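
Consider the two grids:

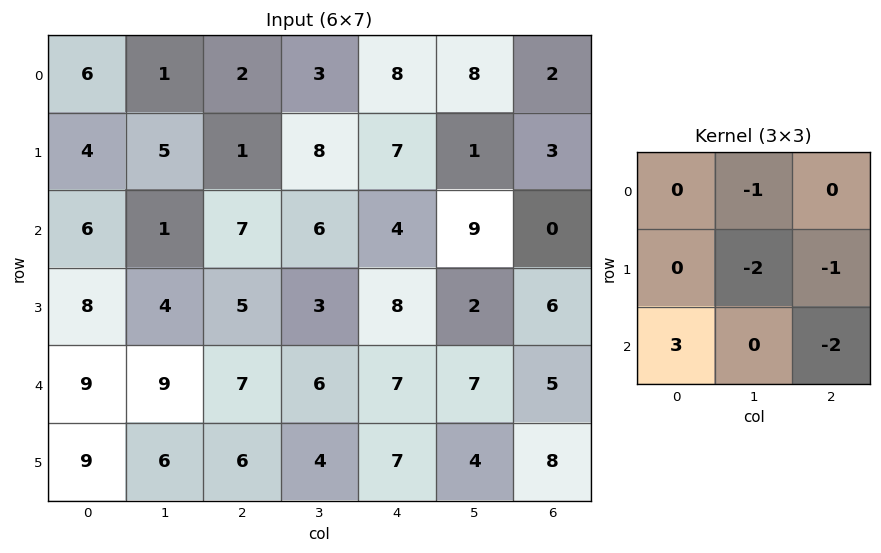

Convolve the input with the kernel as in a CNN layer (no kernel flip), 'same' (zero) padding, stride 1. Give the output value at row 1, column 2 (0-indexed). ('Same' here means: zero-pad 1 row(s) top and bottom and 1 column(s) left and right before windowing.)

-21

The receptive field on the zero-padded input at this output position is [1 2 3 / 5 1 8 / 1 7 6]. Elementwise product with the kernel and sum: 2·-1 + 1·-2 + 8·-1 + 1·3 + 6·-2.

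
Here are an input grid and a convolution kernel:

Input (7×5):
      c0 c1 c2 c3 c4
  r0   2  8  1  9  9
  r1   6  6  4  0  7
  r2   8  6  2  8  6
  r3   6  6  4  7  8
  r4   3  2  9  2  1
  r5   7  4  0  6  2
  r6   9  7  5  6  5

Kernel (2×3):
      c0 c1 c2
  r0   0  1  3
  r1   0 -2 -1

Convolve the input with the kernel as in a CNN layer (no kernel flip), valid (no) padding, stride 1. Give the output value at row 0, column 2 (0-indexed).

The receptive field on the input at this output position is [1 9 9 / 4 0 7]. Elementwise product with the kernel and sum: 9·1 + 9·3 + 0·-2 + 7·-1.

29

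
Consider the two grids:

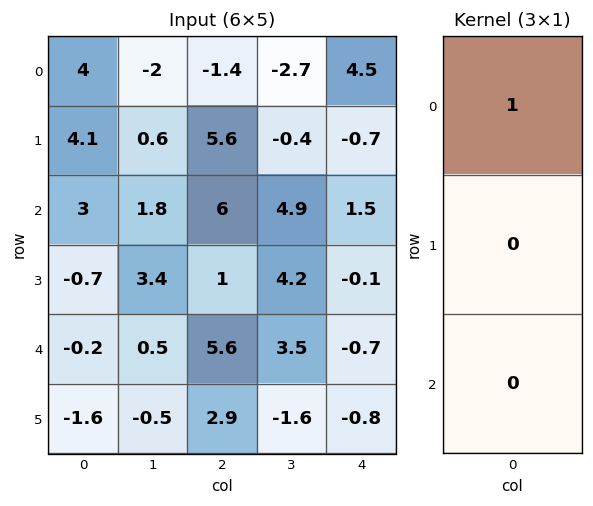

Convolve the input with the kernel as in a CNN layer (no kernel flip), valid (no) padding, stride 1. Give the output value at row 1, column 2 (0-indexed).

The receptive field on the input at this output position is [5.6 / 6 / 1]. Elementwise product with the kernel and sum: 5.6·1.

5.6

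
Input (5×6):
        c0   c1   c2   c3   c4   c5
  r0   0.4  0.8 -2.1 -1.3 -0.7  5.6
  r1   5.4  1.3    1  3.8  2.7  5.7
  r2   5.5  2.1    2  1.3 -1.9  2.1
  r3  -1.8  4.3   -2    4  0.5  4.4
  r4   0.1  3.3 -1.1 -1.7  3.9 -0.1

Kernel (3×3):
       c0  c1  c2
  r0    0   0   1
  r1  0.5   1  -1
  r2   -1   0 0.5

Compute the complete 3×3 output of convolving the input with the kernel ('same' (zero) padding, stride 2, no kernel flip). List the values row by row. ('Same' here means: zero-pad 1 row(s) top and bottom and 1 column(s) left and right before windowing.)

Output[0,0]: The receptive field on the zero-padded input at this output position is [0 0 0 / 0 0.4 0.8 / 0 5.4 1.3]. Elementwise product with the kernel and sum: 0·1 + 0·0.5 + 0.4·1 + 0.8·-1 + 0·-1 + 1.3·0.5.

0.25 0.2 -7.9
6.85 3.25 0.55
1.1 6.25 7.55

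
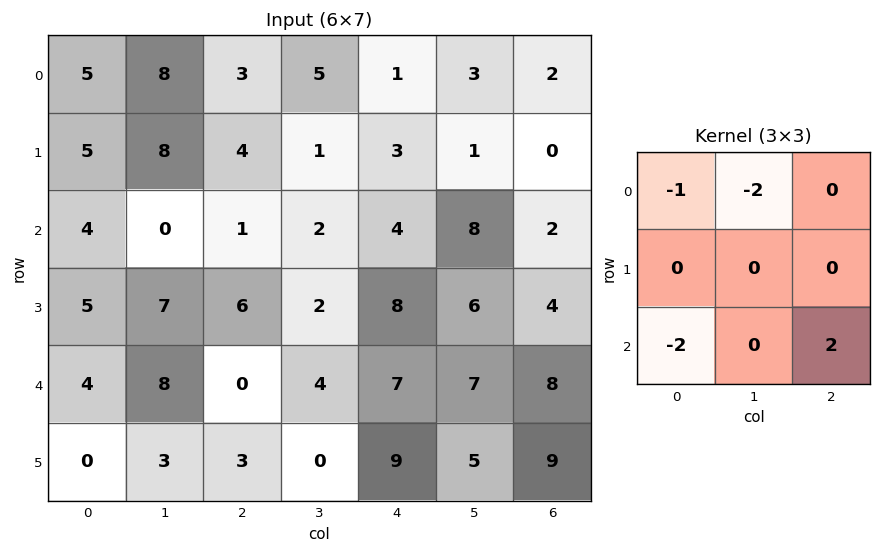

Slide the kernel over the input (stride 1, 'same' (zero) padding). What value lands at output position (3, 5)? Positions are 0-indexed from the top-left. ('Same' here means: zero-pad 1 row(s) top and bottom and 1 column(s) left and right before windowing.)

-18

The receptive field on the zero-padded input at this output position is [4 8 2 / 8 6 4 / 7 7 8]. Elementwise product with the kernel and sum: 4·-1 + 8·-2 + 7·-2 + 8·2.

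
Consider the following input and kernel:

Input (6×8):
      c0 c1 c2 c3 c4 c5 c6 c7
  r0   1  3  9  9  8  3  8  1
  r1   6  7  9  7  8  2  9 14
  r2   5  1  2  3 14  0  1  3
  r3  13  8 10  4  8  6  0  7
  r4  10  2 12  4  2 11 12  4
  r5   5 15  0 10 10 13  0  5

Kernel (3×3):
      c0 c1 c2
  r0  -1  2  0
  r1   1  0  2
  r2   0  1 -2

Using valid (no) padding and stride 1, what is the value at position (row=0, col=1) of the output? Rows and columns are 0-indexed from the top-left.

32

The receptive field on the input at this output position is [3 9 9 / 7 9 7 / 1 2 3]. Elementwise product with the kernel and sum: 3·-1 + 9·2 + 7·1 + 7·2 + 2·1 + 3·-2.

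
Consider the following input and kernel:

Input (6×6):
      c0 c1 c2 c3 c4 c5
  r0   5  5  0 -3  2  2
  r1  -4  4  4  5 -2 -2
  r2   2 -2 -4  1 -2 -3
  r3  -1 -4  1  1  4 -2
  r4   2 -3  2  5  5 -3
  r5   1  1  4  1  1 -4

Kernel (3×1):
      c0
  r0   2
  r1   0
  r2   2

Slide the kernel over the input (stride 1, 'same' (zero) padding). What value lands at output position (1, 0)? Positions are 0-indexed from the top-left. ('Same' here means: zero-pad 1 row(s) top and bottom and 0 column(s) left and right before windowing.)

The receptive field on the zero-padded input at this output position is [5 / -4 / 2]. Elementwise product with the kernel and sum: 5·2 + 2·2.

14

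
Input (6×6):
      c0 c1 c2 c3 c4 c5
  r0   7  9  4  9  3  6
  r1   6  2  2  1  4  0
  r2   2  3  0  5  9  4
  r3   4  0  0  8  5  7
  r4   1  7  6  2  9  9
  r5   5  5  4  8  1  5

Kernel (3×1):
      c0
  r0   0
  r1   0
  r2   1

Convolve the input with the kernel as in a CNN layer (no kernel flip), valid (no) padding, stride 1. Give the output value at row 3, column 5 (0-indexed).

The receptive field on the input at this output position is [7 / 9 / 5]. Elementwise product with the kernel and sum: 5·1.

5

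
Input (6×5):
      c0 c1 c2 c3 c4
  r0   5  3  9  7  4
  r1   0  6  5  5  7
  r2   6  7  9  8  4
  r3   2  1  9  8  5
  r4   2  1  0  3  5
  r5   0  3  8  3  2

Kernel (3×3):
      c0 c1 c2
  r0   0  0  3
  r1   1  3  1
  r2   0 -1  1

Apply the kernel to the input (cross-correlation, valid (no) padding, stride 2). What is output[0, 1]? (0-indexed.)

The receptive field on the input at this output position is [9 7 4 / 5 5 7 / 9 8 4]. Elementwise product with the kernel and sum: 4·3 + 5·1 + 5·3 + 7·1 + 8·-1 + 4·1.

35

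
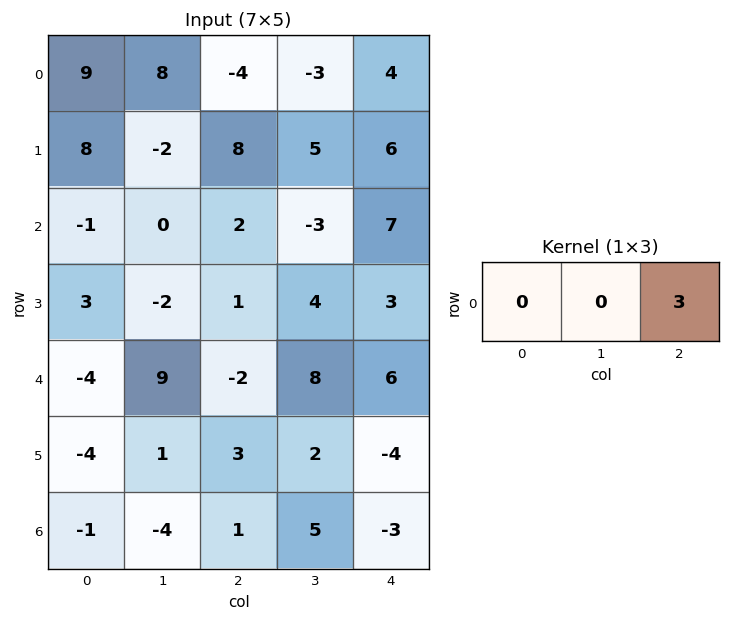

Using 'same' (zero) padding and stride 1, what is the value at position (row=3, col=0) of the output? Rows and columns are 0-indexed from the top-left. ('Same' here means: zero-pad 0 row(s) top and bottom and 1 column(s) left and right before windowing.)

-6

The receptive field on the zero-padded input at this output position is [0 3 -2]. Elementwise product with the kernel and sum: -2·3.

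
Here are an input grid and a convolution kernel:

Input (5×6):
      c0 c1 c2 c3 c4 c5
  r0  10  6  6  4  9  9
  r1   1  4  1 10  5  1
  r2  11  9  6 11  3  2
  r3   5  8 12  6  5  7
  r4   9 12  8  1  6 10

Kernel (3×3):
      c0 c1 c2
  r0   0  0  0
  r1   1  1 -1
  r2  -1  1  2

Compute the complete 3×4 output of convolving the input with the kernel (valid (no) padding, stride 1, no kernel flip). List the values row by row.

Output[0,0]: The receptive field on the input at this output position is [10 6 6 / 1 4 1 / 11 9 6]. Elementwise product with the kernel and sum: 1·1 + 4·1 + 1·-1 + 11·-1 + 9·1 + 6·2.

14 14 17 10
41 20 18 25
20 12 18 29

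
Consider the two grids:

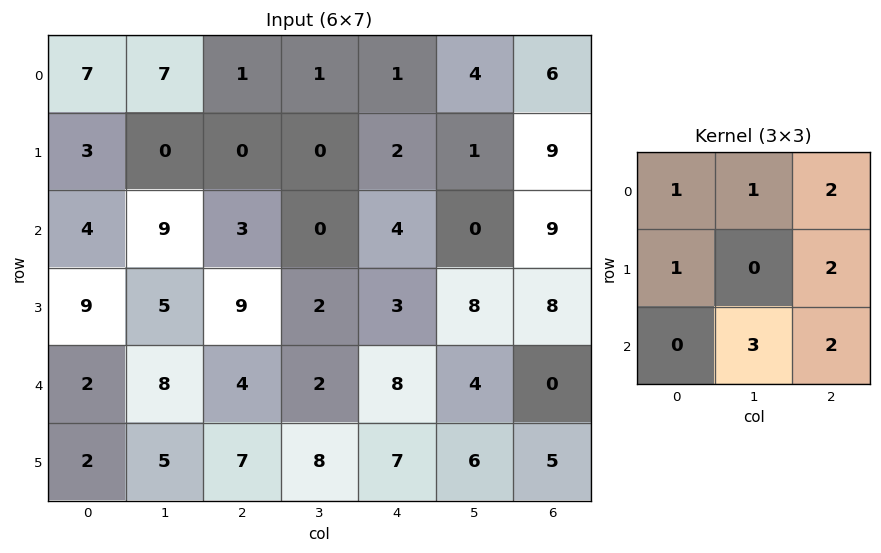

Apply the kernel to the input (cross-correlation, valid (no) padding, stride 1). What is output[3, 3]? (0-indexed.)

64

The receptive field on the input at this output position is [2 3 8 / 2 8 4 / 8 7 6]. Elementwise product with the kernel and sum: 2·1 + 3·1 + 8·2 + 2·1 + 4·2 + 7·3 + 6·2.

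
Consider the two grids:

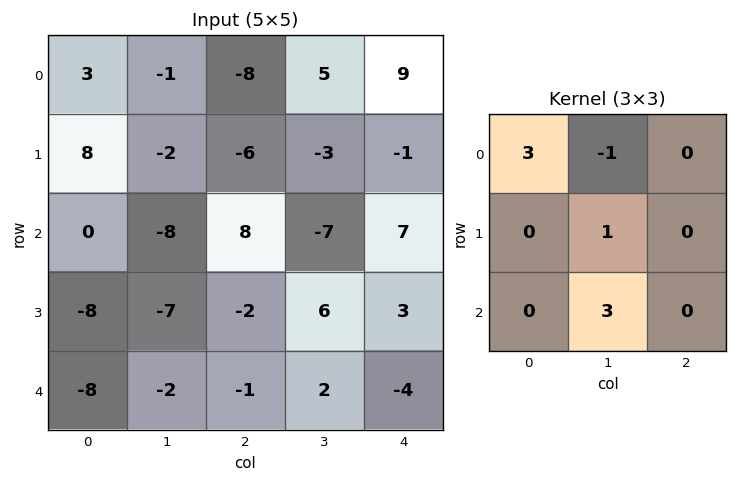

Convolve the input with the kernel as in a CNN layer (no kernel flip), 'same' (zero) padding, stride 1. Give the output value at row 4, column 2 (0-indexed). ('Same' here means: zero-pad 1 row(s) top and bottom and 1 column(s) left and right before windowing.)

The receptive field on the zero-padded input at this output position is [-7 -2 6 / -2 -1 2 / 0 0 0]. Elementwise product with the kernel and sum: -7·3 + -2·-1 + -1·1 + 0·3.

-20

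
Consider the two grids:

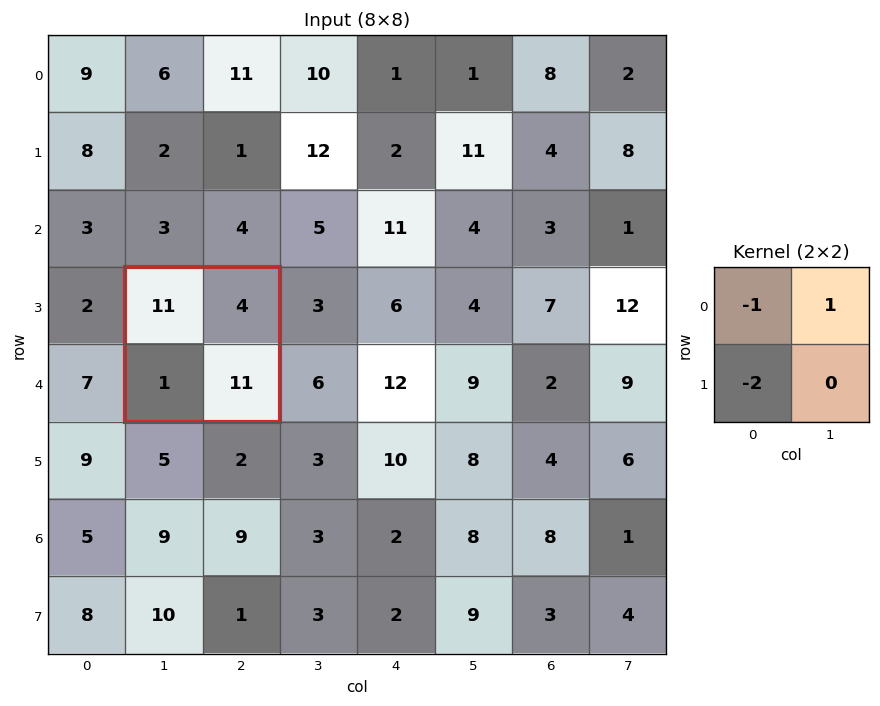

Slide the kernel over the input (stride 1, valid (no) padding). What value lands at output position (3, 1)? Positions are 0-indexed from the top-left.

-9

The receptive field on the input at this output position is [11 4 / 1 11]. Elementwise product with the kernel and sum: 11·-1 + 4·1 + 1·-2.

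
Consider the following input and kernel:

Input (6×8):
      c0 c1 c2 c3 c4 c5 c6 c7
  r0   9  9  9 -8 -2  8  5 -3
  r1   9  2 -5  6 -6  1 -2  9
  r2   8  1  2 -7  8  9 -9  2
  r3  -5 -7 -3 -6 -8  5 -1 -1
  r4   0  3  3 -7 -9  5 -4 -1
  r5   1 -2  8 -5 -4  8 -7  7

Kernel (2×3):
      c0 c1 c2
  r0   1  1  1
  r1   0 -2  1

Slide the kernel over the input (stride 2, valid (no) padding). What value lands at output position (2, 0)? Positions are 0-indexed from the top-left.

The receptive field on the input at this output position is [0 3 3 / 1 -2 8]. Elementwise product with the kernel and sum: 0·1 + 3·1 + 3·1 + -2·-2 + 8·1.

18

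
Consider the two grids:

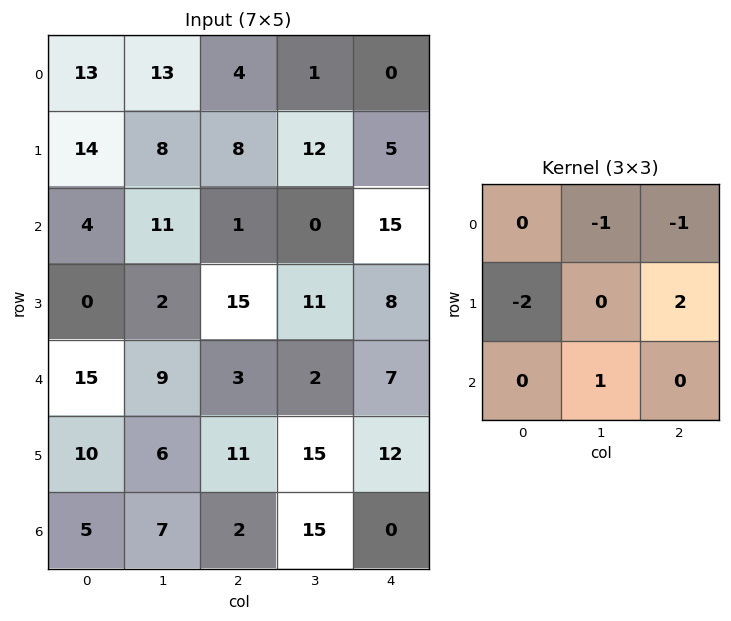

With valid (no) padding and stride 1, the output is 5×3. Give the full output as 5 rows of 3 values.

-18 4 -7
-20 -27 22
27 20 -27
-35 -29 4
-3 15 8

Output[0,0]: The receptive field on the input at this output position is [13 13 4 / 14 8 8 / 4 11 1]. Elementwise product with the kernel and sum: 13·-1 + 4·-1 + 14·-2 + 8·2 + 11·1.
Output[0,1]: The receptive field on the input at this output position is [13 4 1 / 8 8 12 / 11 1 0]. Elementwise product with the kernel and sum: 4·-1 + 1·-1 + 8·-2 + 12·2 + 1·1.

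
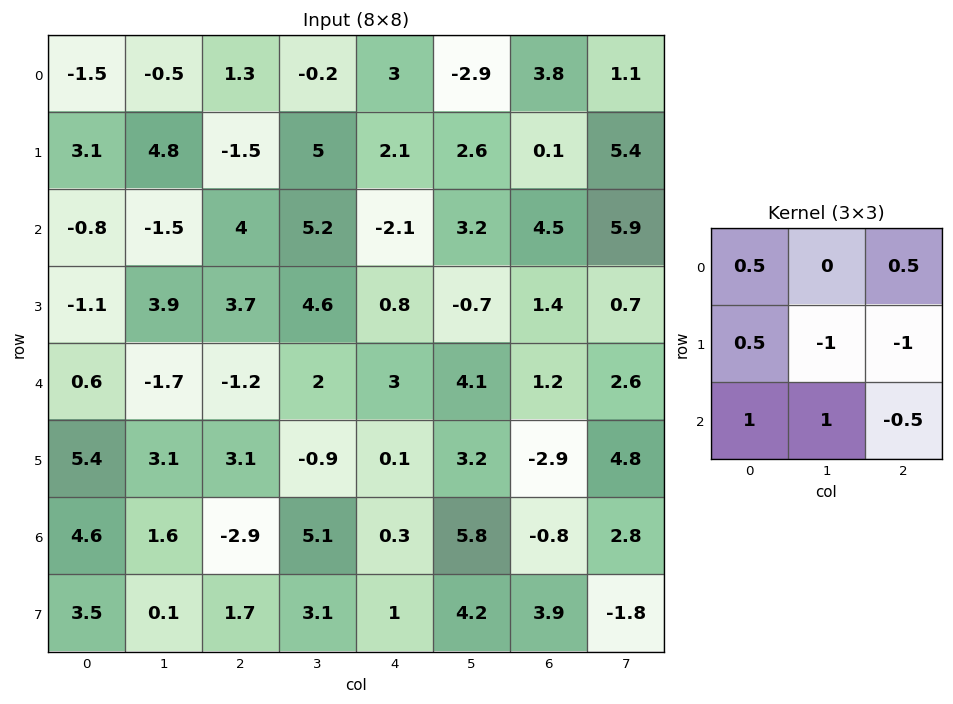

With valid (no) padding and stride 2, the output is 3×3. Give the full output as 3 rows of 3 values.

-6.15 4.55 0.6
-7.05 -3.3 7.4
3.85 5.3 8.35

Output[0,0]: The receptive field on the input at this output position is [-1.5 -0.5 1.3 / 3.1 4.8 -1.5 / -0.8 -1.5 4]. Elementwise product with the kernel and sum: -1.5·0.5 + 1.3·0.5 + 3.1·0.5 + 4.8·-1 + -1.5·-1 + -0.8·1 + -1.5·1 + 4·-0.5.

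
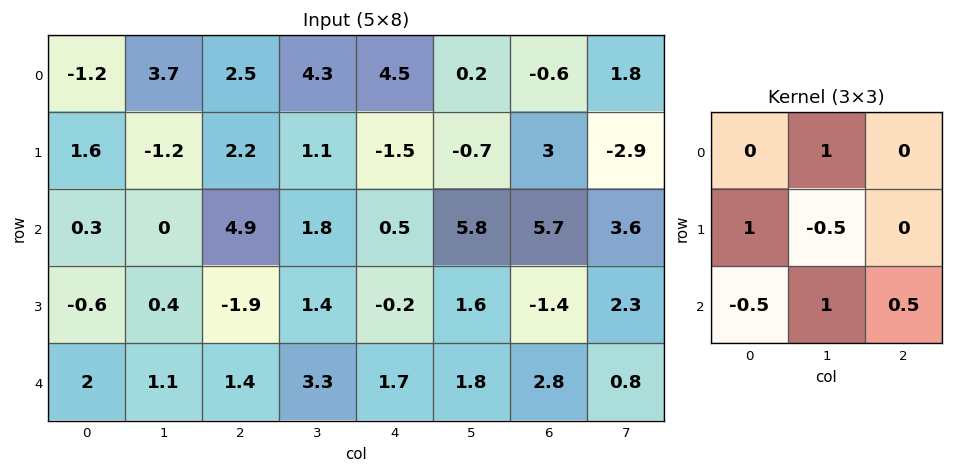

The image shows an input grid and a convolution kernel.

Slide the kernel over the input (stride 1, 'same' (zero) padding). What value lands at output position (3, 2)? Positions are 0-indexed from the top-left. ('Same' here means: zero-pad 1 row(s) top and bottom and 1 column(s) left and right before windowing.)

8.75

The receptive field on the zero-padded input at this output position is [0 4.9 1.8 / 0.4 -1.9 1.4 / 1.1 1.4 3.3]. Elementwise product with the kernel and sum: 4.9·1 + 0.4·1 + -1.9·-0.5 + 1.1·-0.5 + 1.4·1 + 3.3·0.5.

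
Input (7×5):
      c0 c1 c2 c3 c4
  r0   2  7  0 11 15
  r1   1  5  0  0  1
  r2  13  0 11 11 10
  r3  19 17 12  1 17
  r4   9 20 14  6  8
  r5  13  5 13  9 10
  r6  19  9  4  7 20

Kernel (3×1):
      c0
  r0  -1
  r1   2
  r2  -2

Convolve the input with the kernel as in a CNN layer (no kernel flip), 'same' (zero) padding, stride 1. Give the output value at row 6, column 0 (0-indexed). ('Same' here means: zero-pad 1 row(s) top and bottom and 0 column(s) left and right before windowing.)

The receptive field on the zero-padded input at this output position is [13 / 19 / 0]. Elementwise product with the kernel and sum: 13·-1 + 19·2 + 0·-2.

25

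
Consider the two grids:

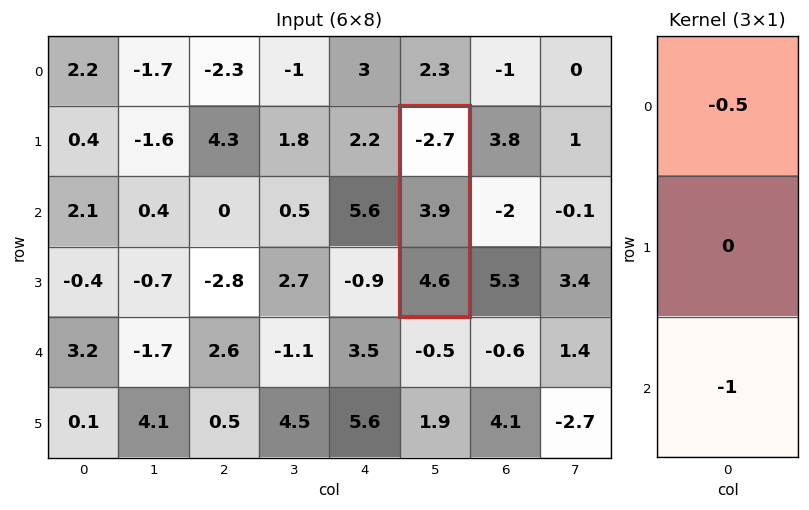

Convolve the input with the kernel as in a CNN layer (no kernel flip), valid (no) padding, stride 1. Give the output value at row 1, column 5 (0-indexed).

The receptive field on the input at this output position is [-2.7 / 3.9 / 4.6]. Elementwise product with the kernel and sum: -2.7·-0.5 + 4.6·-1.

-3.25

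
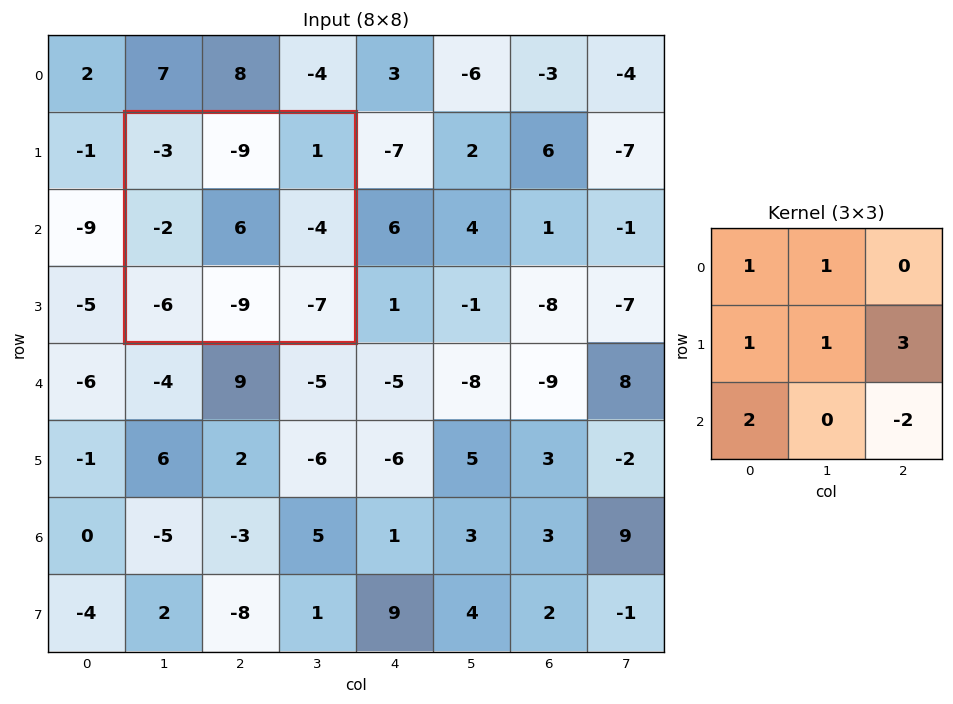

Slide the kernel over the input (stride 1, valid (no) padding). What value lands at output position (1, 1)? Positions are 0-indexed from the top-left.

The receptive field on the input at this output position is [-3 -9 1 / -2 6 -4 / -6 -9 -7]. Elementwise product with the kernel and sum: -3·1 + -9·1 + -2·1 + 6·1 + -4·3 + -6·2 + -7·-2.

-18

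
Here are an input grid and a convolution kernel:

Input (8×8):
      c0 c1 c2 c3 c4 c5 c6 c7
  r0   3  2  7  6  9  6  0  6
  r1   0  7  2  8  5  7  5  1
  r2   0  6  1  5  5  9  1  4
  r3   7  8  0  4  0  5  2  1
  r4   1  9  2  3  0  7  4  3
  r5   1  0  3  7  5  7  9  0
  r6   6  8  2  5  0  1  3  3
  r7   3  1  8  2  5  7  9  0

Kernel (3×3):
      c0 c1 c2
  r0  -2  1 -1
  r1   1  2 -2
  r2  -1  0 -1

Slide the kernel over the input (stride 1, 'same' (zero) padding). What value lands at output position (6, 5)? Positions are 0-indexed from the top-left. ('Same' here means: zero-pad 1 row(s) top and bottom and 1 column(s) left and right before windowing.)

The receptive field on the zero-padded input at this output position is [5 7 9 / 0 1 3 / 5 7 9]. Elementwise product with the kernel and sum: 5·-2 + 7·1 + 9·-1 + 0·1 + 1·2 + 3·-2 + 5·-1 + 9·-1.

-30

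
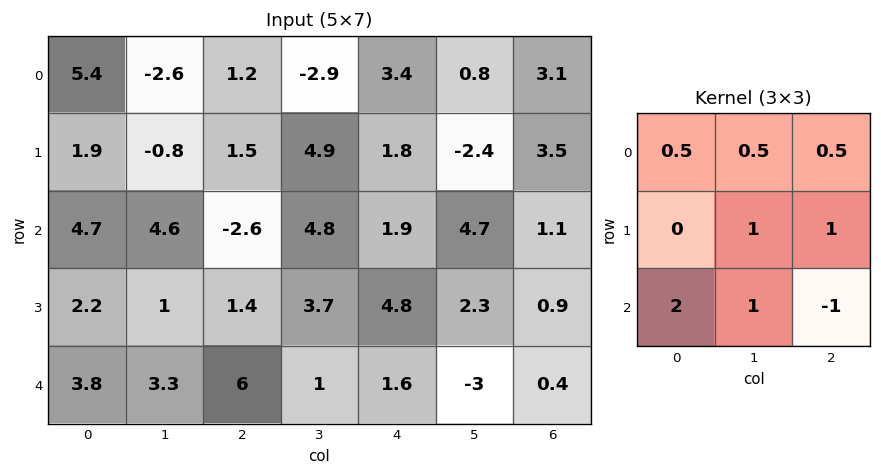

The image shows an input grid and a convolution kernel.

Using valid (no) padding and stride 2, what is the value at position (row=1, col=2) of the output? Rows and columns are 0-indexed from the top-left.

6.85

The receptive field on the input at this output position is [1.9 4.7 1.1 / 4.8 2.3 0.9 / 1.6 -3 0.4]. Elementwise product with the kernel and sum: 1.9·0.5 + 4.7·0.5 + 1.1·0.5 + 2.3·1 + 0.9·1 + 1.6·2 + -3·1 + 0.4·-1.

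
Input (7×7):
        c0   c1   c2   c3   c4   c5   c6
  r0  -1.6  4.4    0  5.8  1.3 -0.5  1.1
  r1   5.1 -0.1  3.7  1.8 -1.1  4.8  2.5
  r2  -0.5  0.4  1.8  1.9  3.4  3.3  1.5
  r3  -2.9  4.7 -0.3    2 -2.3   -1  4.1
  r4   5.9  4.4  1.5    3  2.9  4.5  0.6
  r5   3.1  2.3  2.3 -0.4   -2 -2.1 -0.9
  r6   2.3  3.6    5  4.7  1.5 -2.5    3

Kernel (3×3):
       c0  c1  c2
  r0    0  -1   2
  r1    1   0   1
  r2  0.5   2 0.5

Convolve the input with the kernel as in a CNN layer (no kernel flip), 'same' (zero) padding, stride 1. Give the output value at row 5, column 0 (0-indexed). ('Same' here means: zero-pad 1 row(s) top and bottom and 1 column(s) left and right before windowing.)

11.6

The receptive field on the zero-padded input at this output position is [0 5.9 4.4 / 0 3.1 2.3 / 0 2.3 3.6]. Elementwise product with the kernel and sum: 5.9·-1 + 4.4·2 + 0·1 + 2.3·1 + 0·0.5 + 2.3·2 + 3.6·0.5.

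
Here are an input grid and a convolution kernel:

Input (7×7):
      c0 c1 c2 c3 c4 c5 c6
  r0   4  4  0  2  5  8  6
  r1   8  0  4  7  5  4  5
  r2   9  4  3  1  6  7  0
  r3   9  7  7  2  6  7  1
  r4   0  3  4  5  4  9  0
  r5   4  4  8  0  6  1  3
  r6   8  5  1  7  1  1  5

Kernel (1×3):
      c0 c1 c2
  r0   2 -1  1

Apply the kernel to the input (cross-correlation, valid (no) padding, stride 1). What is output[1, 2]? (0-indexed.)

The receptive field on the input at this output position is [4 7 5]. Elementwise product with the kernel and sum: 4·2 + 7·-1 + 5·1.

6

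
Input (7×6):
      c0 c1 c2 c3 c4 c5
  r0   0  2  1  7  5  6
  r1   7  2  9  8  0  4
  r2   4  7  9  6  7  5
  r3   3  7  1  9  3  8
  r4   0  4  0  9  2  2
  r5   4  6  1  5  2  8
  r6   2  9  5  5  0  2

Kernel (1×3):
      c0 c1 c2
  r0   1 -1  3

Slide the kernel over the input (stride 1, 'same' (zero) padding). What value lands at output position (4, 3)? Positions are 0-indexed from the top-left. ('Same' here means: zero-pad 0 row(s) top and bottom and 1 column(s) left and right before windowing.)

-3

The receptive field on the zero-padded input at this output position is [0 9 2]. Elementwise product with the kernel and sum: 0·1 + 9·-1 + 2·3.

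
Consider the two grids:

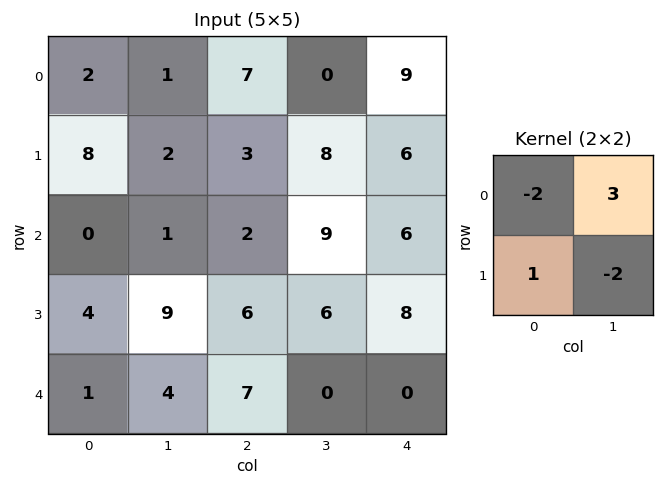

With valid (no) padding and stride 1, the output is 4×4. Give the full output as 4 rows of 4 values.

Output[0,0]: The receptive field on the input at this output position is [2 1 / 8 2]. Elementwise product with the kernel and sum: 2·-2 + 1·3 + 8·1 + 2·-2.

3 15 -27 23
-12 2 2 -1
-11 1 17 -10
12 -10 13 12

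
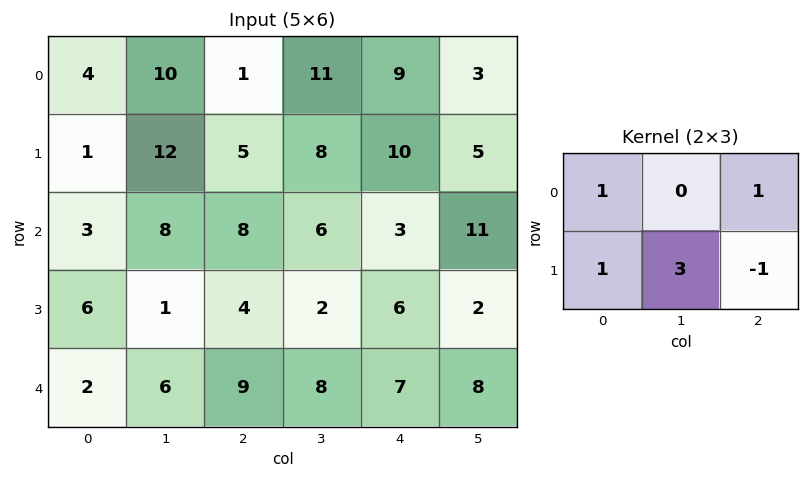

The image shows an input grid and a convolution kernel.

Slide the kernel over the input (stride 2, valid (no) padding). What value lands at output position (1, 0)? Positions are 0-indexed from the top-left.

The receptive field on the input at this output position is [3 8 8 / 6 1 4]. Elementwise product with the kernel and sum: 3·1 + 8·1 + 6·1 + 1·3 + 4·-1.

16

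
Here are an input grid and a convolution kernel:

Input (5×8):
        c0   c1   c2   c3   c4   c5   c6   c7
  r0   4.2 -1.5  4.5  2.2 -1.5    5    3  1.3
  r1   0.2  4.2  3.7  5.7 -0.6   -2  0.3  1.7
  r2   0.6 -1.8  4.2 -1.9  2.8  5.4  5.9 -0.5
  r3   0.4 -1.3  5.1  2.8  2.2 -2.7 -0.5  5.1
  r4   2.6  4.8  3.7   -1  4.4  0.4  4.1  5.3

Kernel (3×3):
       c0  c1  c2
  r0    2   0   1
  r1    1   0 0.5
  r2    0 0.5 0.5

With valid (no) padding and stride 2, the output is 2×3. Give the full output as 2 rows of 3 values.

16.15 11.35 5.2
12.6 19.1 15.7

Output[0,0]: The receptive field on the input at this output position is [4.2 -1.5 4.5 / 0.2 4.2 3.7 / 0.6 -1.8 4.2]. Elementwise product with the kernel and sum: 4.2·2 + 4.5·1 + 0.2·1 + 3.7·0.5 + -1.8·0.5 + 4.2·0.5.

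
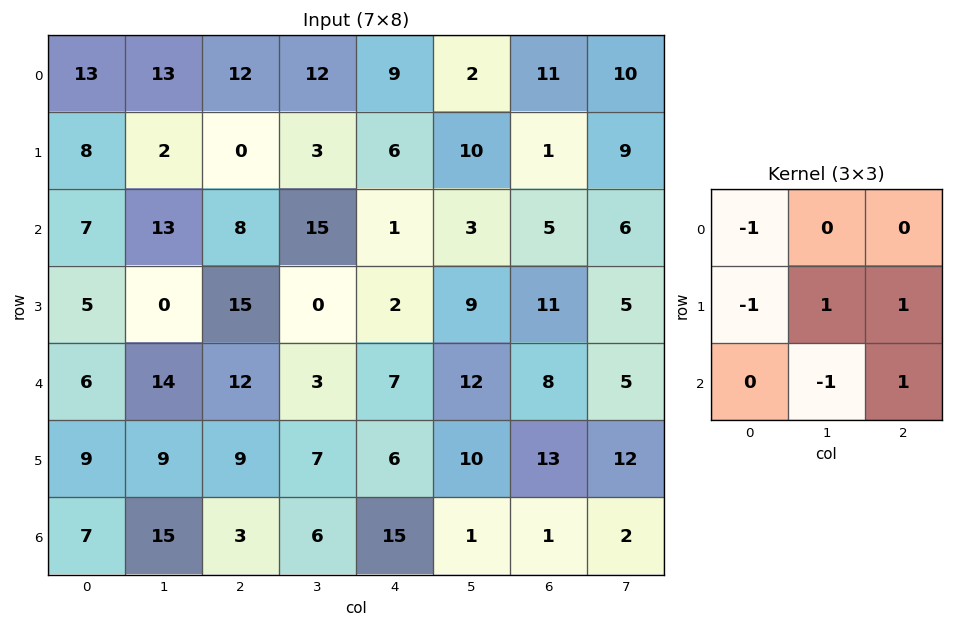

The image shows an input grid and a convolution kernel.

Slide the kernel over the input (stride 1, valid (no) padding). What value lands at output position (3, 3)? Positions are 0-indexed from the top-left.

20

The receptive field on the input at this output position is [0 2 9 / 3 7 12 / 7 6 10]. Elementwise product with the kernel and sum: 0·-1 + 3·-1 + 7·1 + 12·1 + 6·-1 + 10·1.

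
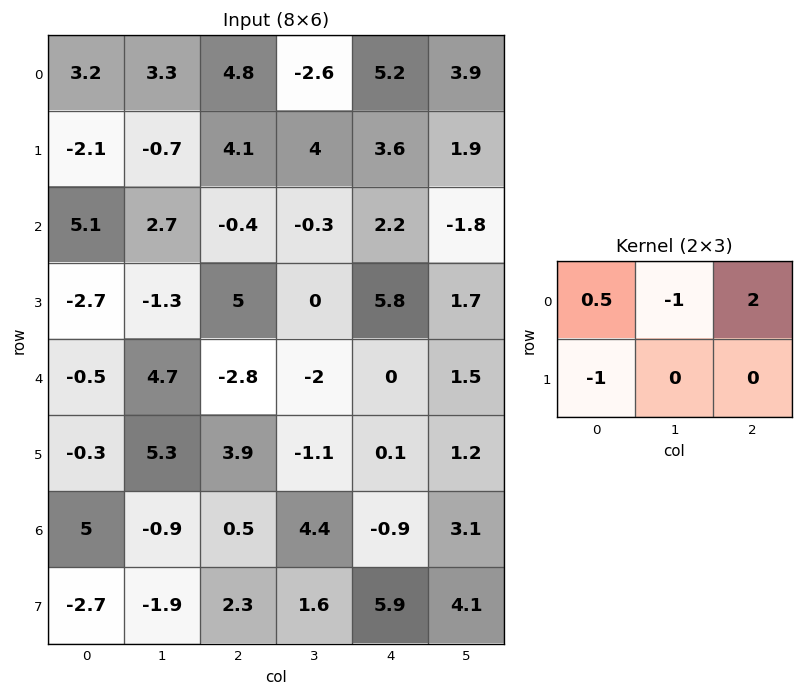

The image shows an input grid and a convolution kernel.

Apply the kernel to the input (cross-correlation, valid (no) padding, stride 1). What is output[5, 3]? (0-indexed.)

-2.65

The receptive field on the input at this output position is [-1.1 0.1 1.2 / 4.4 -0.9 3.1]. Elementwise product with the kernel and sum: -1.1·0.5 + 0.1·-1 + 1.2·2 + 4.4·-1.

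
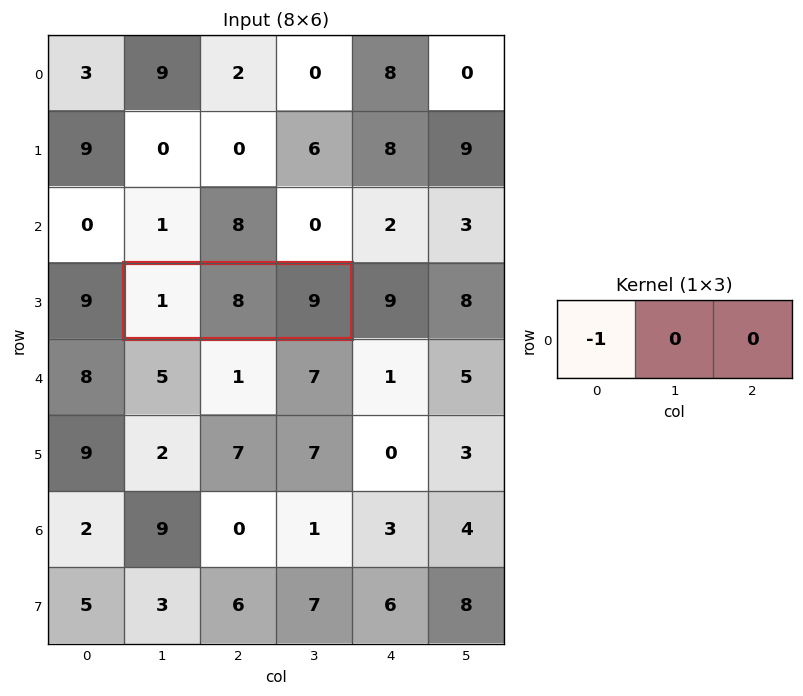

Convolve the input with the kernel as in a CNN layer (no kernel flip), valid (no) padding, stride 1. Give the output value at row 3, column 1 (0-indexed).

-1

The receptive field on the input at this output position is [1 8 9]. Elementwise product with the kernel and sum: 1·-1.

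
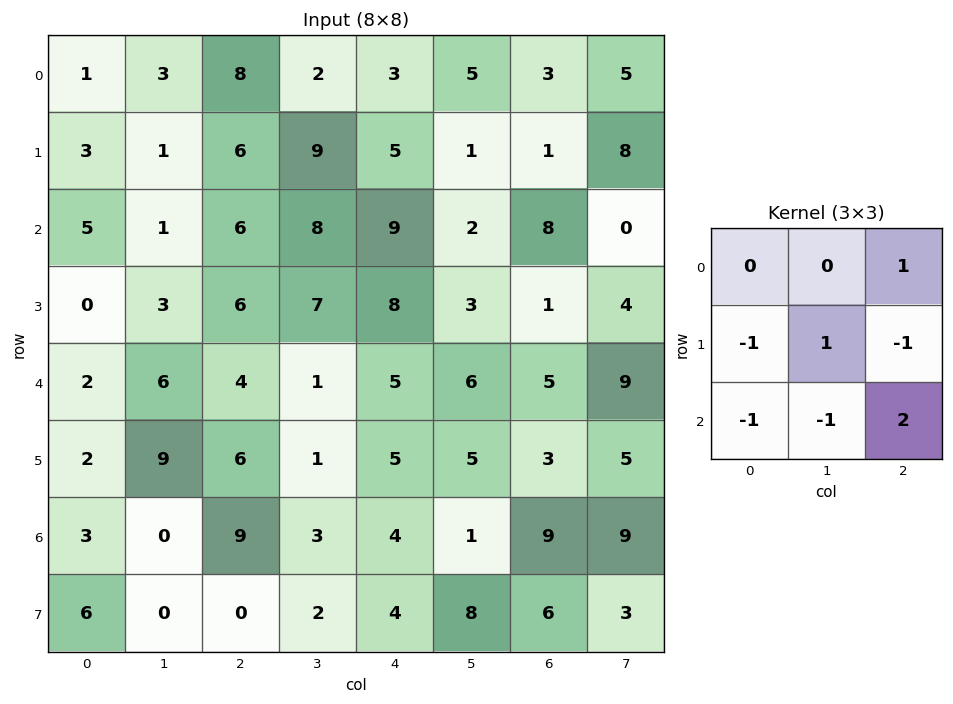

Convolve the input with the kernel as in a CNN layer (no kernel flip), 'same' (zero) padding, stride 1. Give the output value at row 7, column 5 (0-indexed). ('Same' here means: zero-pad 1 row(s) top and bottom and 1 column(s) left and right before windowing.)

7

The receptive field on the zero-padded input at this output position is [4 1 9 / 4 8 6 / 0 0 0]. Elementwise product with the kernel and sum: 9·1 + 4·-1 + 8·1 + 6·-1 + 0·-1 + 0·-1 + 0·2.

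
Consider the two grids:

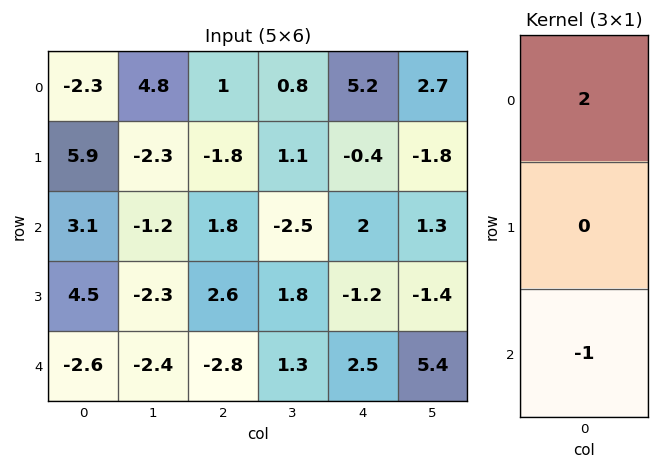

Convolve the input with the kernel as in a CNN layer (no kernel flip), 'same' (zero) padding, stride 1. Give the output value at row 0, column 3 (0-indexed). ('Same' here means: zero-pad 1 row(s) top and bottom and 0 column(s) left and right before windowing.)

-1.1

The receptive field on the zero-padded input at this output position is [0 / 0.8 / 1.1]. Elementwise product with the kernel and sum: 0·2 + 1.1·-1.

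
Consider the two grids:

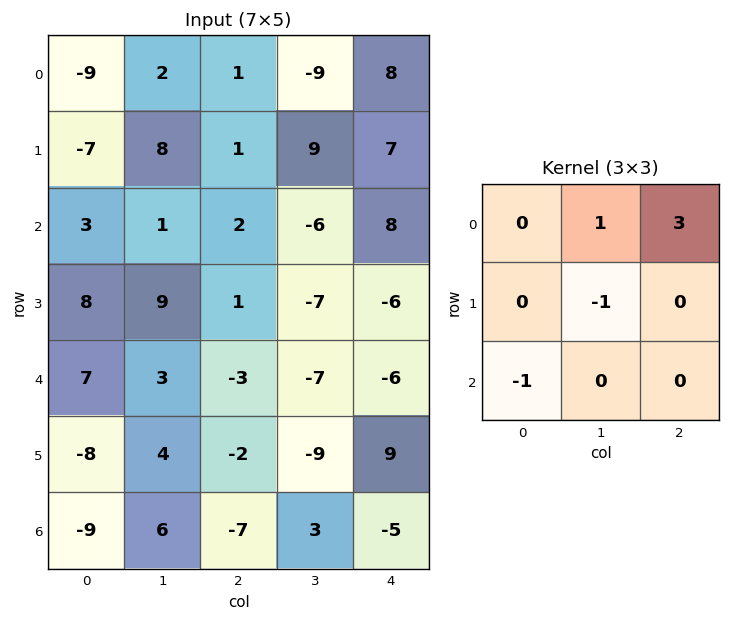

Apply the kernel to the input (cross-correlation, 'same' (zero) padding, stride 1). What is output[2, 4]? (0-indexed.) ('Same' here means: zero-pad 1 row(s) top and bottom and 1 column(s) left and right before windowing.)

The receptive field on the zero-padded input at this output position is [9 7 0 / -6 8 0 / -7 -6 0]. Elementwise product with the kernel and sum: 7·1 + 0·3 + 8·-1 + -7·-1.

6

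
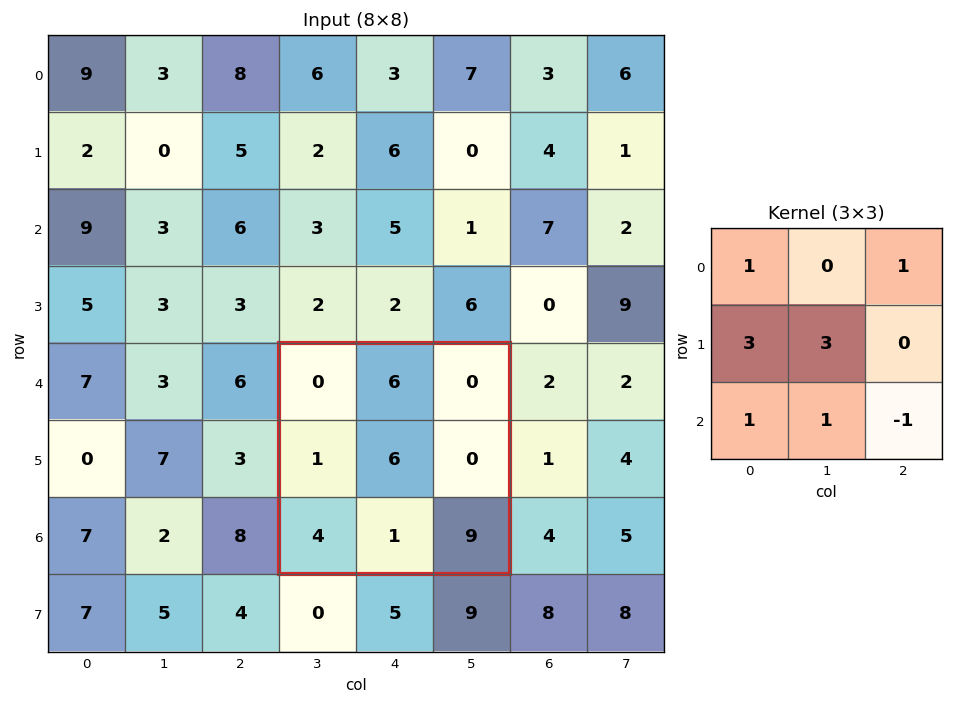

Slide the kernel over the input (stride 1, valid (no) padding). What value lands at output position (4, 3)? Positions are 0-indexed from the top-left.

17

The receptive field on the input at this output position is [0 6 0 / 1 6 0 / 4 1 9]. Elementwise product with the kernel and sum: 0·1 + 0·1 + 1·3 + 6·3 + 4·1 + 1·1 + 9·-1.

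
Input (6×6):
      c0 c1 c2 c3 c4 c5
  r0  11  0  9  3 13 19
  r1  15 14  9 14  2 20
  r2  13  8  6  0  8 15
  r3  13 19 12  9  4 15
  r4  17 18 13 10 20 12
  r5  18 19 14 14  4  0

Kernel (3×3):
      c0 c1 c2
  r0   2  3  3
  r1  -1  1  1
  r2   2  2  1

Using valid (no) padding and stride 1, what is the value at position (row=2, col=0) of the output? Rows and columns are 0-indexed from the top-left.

The receptive field on the input at this output position is [13 8 6 / 13 19 12 / 17 18 13]. Elementwise product with the kernel and sum: 13·2 + 8·3 + 6·3 + 13·-1 + 19·1 + 12·1 + 17·2 + 18·2 + 13·1.

169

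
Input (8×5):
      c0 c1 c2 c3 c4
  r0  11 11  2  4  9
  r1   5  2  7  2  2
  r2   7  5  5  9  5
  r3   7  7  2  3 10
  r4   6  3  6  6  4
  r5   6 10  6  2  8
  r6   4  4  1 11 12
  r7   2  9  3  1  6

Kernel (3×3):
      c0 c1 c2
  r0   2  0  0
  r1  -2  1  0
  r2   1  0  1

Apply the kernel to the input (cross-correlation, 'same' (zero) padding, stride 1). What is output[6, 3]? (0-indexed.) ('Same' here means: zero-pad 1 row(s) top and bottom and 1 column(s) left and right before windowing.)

The receptive field on the zero-padded input at this output position is [6 2 8 / 1 11 12 / 3 1 6]. Elementwise product with the kernel and sum: 6·2 + 1·-2 + 11·1 + 3·1 + 6·1.

30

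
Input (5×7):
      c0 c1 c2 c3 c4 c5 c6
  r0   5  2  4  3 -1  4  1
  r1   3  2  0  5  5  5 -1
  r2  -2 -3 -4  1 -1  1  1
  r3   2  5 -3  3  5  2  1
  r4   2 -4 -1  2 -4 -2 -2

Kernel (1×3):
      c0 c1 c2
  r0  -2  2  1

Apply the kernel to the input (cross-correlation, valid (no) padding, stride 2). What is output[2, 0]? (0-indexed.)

-13

The receptive field on the input at this output position is [2 -4 -1]. Elementwise product with the kernel and sum: 2·-2 + -4·2 + -1·1.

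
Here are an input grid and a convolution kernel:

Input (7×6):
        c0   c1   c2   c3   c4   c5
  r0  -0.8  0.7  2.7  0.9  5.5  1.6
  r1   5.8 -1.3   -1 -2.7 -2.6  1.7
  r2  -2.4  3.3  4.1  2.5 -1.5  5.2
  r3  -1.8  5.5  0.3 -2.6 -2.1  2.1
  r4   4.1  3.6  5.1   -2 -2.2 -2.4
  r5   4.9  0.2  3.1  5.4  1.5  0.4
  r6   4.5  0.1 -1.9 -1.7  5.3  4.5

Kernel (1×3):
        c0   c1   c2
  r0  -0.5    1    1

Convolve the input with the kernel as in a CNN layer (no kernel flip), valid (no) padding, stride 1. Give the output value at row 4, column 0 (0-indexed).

The receptive field on the input at this output position is [4.1 3.6 5.1]. Elementwise product with the kernel and sum: 4.1·-0.5 + 3.6·1 + 5.1·1.

6.65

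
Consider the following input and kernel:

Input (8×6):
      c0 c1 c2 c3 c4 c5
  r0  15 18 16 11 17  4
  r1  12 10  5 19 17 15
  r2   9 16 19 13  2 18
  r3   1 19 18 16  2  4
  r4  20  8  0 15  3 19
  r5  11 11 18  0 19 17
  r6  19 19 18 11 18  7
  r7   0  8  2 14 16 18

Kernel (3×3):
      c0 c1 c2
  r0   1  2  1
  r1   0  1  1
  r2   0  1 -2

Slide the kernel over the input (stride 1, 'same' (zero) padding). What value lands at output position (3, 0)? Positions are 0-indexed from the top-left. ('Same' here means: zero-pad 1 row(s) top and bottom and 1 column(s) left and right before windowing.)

The receptive field on the zero-padded input at this output position is [0 9 16 / 0 1 19 / 0 20 8]. Elementwise product with the kernel and sum: 0·1 + 9·2 + 16·1 + 1·1 + 19·1 + 20·1 + 8·-2.

58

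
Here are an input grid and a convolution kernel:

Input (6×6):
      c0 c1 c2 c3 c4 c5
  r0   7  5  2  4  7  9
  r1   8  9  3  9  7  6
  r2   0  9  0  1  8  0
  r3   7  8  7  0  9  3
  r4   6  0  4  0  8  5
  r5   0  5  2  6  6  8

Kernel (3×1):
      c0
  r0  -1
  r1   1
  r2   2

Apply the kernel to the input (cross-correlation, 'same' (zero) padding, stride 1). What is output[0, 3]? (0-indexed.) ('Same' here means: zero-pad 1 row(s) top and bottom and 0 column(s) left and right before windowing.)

22

The receptive field on the zero-padded input at this output position is [0 / 4 / 9]. Elementwise product with the kernel and sum: 0·-1 + 4·1 + 9·2.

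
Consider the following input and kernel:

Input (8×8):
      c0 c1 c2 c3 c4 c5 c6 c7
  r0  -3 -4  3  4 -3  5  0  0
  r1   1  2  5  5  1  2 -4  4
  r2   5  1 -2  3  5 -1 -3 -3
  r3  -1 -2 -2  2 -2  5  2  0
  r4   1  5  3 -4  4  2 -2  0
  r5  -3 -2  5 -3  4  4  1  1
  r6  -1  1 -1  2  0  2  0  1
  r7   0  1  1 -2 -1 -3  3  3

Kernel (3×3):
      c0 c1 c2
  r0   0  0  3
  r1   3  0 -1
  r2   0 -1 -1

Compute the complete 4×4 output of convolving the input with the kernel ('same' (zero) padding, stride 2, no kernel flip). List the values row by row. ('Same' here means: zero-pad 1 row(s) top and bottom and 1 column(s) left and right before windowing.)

Output[0,0]: The receptive field on the zero-padded input at this output position is [0 0 0 / 0 -3 -4 / 0 1 2]. Elementwise product with the kernel and sum: 0·3 + 0·3 + -4·-1 + 1·-1 + 2·-1.
Output[0,1]: The receptive field on the zero-padded input at this output position is [0 0 0 / -4 3 4 / 2 5 5]. Elementwise product with the kernel and sum: 0·3 + -4·3 + 4·-1 + 5·-1 + 5·-1.

1 -26 4 15
8 15 13 10
-6 23 -7 4
-8 -7 20 2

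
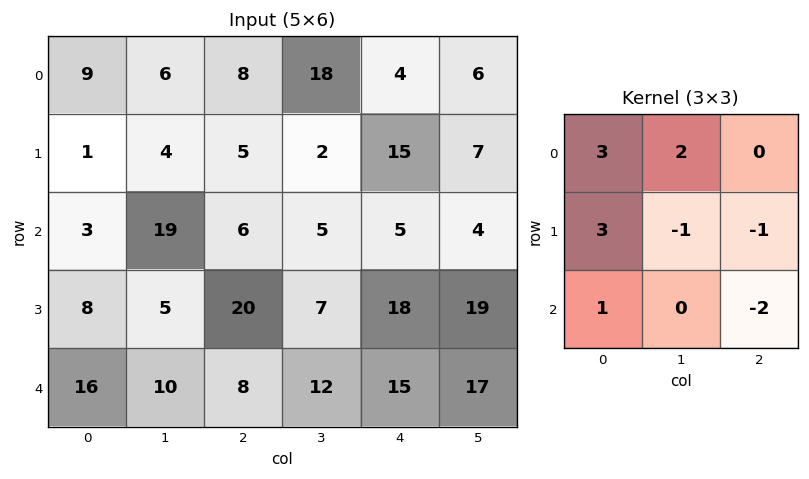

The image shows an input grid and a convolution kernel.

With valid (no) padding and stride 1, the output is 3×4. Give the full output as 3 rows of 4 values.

24 48 54 43
-37 59 11 11
46 43 41 -13

Output[0,0]: The receptive field on the input at this output position is [9 6 8 / 1 4 5 / 3 19 6]. Elementwise product with the kernel and sum: 9·3 + 6·2 + 1·3 + 4·-1 + 5·-1 + 3·1 + 6·-2.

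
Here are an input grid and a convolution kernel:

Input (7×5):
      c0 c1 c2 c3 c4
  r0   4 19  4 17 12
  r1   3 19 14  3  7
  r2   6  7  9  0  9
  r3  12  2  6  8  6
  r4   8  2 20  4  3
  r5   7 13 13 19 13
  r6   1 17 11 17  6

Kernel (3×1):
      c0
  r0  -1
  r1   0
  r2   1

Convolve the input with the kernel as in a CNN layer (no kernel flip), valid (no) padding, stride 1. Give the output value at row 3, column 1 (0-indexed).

11

The receptive field on the input at this output position is [2 / 2 / 13]. Elementwise product with the kernel and sum: 2·-1 + 13·1.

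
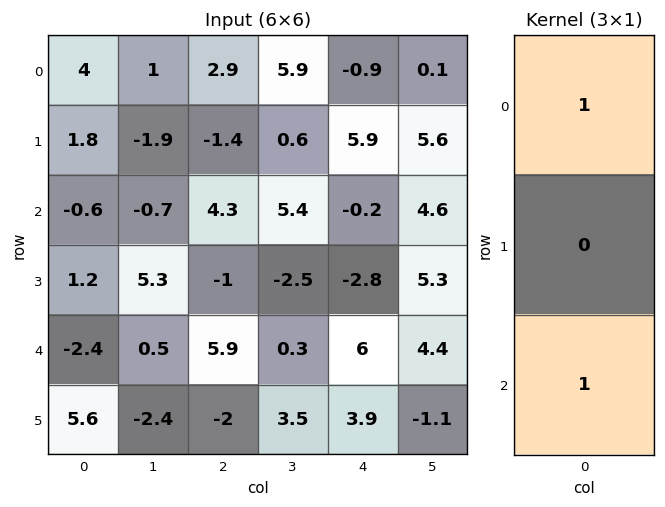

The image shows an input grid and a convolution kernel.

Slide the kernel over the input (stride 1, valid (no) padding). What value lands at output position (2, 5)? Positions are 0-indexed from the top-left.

The receptive field on the input at this output position is [4.6 / 5.3 / 4.4]. Elementwise product with the kernel and sum: 4.6·1 + 4.4·1.

9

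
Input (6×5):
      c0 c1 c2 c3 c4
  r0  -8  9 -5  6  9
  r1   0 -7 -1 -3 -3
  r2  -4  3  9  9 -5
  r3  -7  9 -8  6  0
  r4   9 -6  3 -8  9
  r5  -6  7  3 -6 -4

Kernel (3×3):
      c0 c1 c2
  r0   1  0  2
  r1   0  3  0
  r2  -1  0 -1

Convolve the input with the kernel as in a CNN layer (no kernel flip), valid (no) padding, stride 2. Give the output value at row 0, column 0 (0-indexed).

The receptive field on the input at this output position is [-8 9 -5 / 0 -7 -1 / -4 3 9]. Elementwise product with the kernel and sum: -8·1 + -5·2 + -7·3 + -4·-1 + 9·-1.

-44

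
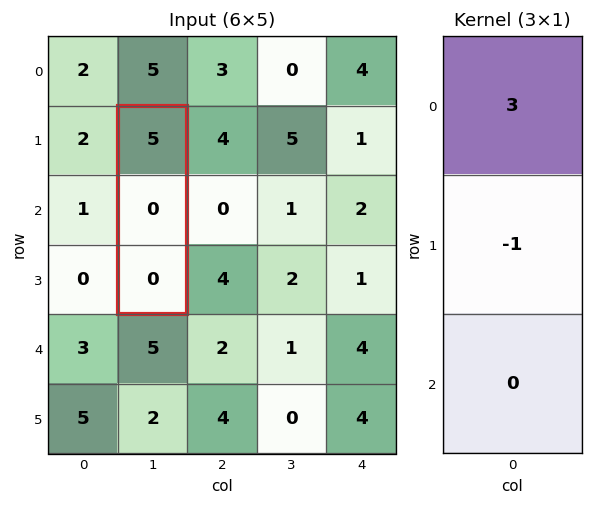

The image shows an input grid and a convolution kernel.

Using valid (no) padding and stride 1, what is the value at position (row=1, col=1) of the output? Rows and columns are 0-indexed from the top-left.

The receptive field on the input at this output position is [5 / 0 / 0]. Elementwise product with the kernel and sum: 5·3 + 0·-1.

15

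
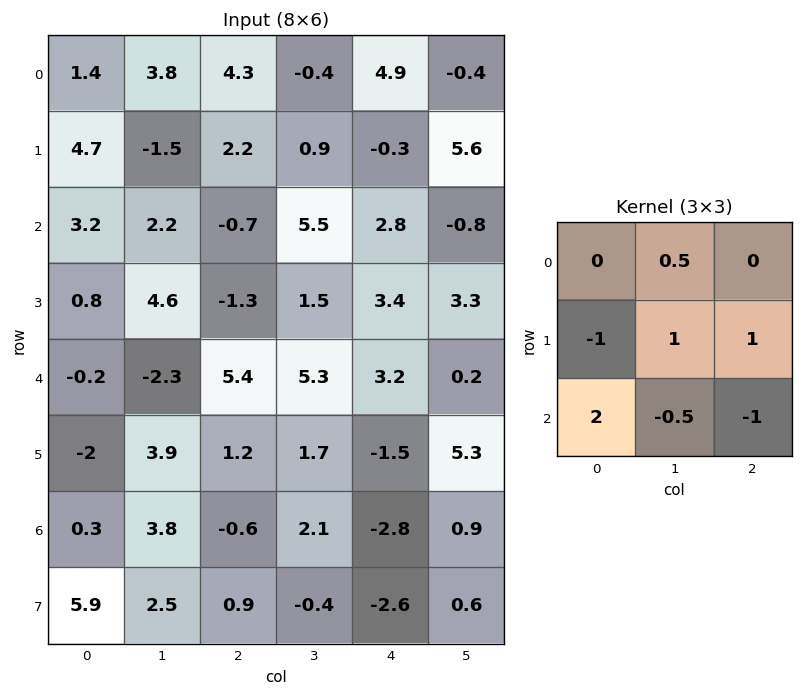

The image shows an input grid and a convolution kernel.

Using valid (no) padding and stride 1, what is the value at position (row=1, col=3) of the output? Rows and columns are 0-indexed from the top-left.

-5.65

The receptive field on the input at this output position is [0.9 -0.3 5.6 / 5.5 2.8 -0.8 / 1.5 3.4 3.3]. Elementwise product with the kernel and sum: -0.3·0.5 + 5.5·-1 + 2.8·1 + -0.8·1 + 1.5·2 + 3.4·-0.5 + 3.3·-1.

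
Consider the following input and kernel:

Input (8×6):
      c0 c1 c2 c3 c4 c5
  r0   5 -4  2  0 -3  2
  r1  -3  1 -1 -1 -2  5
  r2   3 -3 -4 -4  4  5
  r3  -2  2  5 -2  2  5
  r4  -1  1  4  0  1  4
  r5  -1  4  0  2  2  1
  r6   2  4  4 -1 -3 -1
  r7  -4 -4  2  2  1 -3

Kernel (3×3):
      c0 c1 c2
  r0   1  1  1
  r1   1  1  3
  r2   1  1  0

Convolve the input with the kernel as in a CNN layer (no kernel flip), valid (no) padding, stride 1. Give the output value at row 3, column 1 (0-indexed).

14

The receptive field on the input at this output position is [2 5 -2 / 1 4 0 / 4 0 2]. Elementwise product with the kernel and sum: 2·1 + 5·1 + -2·1 + 1·1 + 4·1 + 0·3 + 4·1 + 0·1.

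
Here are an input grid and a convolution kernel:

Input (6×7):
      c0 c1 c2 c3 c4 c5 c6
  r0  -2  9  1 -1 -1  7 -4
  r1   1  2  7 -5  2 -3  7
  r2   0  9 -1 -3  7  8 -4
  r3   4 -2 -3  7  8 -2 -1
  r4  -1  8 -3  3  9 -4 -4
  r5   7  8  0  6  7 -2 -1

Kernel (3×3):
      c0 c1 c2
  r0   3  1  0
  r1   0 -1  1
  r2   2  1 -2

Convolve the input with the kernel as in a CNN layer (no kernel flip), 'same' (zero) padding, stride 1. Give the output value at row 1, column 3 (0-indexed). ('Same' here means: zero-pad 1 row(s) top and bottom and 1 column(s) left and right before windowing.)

-10

The receptive field on the zero-padded input at this output position is [1 -1 -1 / 7 -5 2 / -1 -3 7]. Elementwise product with the kernel and sum: 1·3 + -1·1 + -5·-1 + 2·1 + -1·2 + -3·1 + 7·-2.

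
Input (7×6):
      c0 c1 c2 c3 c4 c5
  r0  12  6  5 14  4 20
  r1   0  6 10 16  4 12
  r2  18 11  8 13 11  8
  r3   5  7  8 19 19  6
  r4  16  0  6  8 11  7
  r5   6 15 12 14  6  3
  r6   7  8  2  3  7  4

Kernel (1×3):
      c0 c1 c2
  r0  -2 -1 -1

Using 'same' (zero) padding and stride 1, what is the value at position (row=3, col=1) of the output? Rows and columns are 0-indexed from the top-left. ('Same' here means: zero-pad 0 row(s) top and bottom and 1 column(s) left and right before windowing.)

-25

The receptive field on the zero-padded input at this output position is [5 7 8]. Elementwise product with the kernel and sum: 5·-2 + 7·-1 + 8·-1.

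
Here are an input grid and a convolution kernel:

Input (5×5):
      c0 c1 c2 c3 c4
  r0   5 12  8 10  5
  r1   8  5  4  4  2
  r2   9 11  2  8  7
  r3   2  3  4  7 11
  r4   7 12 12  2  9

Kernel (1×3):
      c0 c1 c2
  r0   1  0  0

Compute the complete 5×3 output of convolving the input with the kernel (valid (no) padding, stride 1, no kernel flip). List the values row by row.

Output[0,0]: The receptive field on the input at this output position is [5 12 8]. Elementwise product with the kernel and sum: 5·1.
Output[0,1]: The receptive field on the input at this output position is [12 8 10]. Elementwise product with the kernel and sum: 12·1.

5 12 8
8 5 4
9 11 2
2 3 4
7 12 12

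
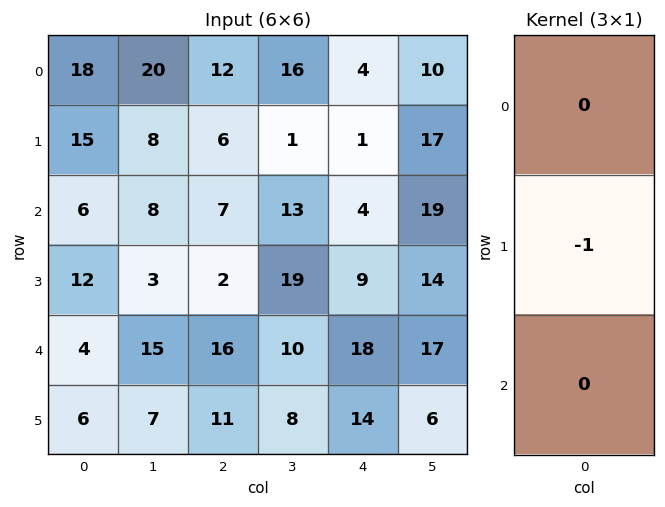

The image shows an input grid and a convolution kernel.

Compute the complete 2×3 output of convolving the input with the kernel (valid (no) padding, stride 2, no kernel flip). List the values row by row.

Output[0,0]: The receptive field on the input at this output position is [18 / 15 / 6]. Elementwise product with the kernel and sum: 15·-1.
Output[0,1]: The receptive field on the input at this output position is [12 / 6 / 7]. Elementwise product with the kernel and sum: 6·-1.

-15 -6 -1
-12 -2 -9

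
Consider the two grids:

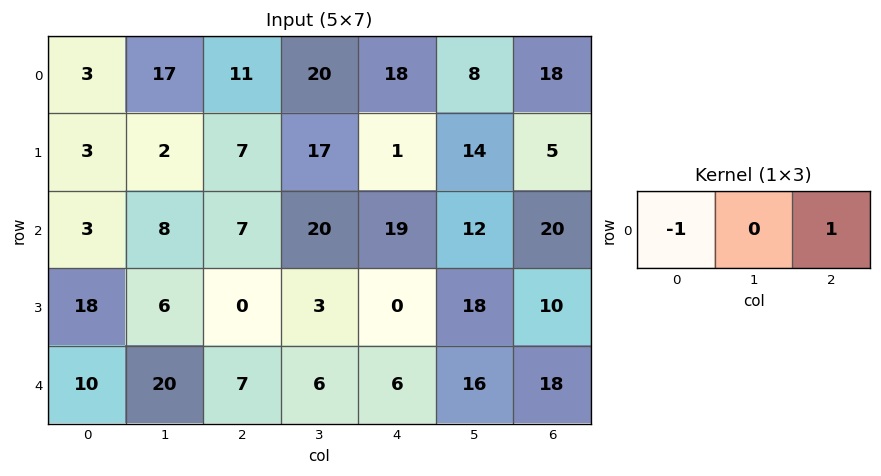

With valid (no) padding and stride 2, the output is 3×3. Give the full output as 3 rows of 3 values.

8 7 0
4 12 1
-3 -1 12

Output[0,0]: The receptive field on the input at this output position is [3 17 11]. Elementwise product with the kernel and sum: 3·-1 + 11·1.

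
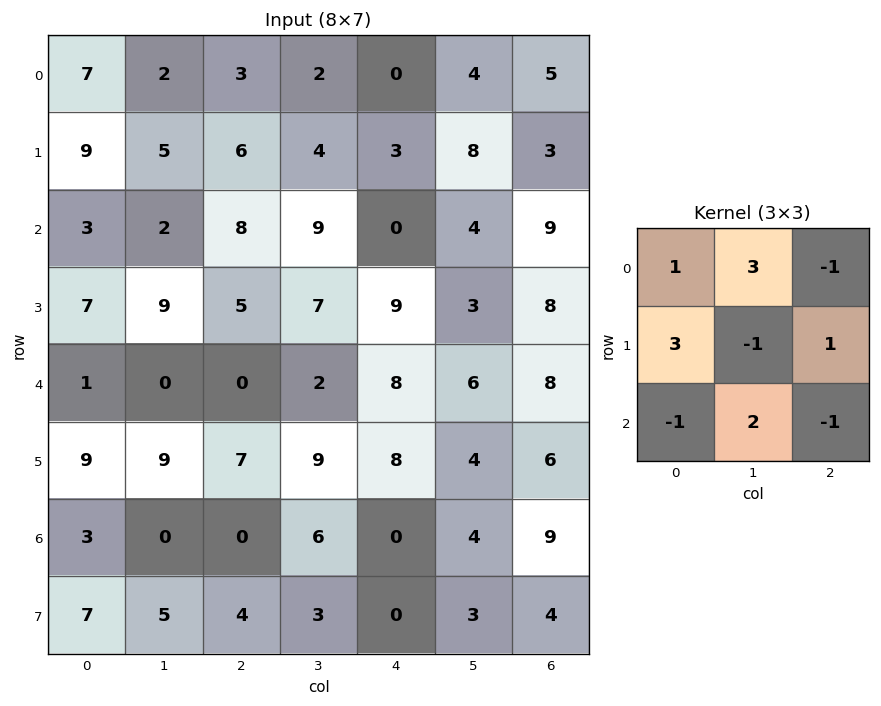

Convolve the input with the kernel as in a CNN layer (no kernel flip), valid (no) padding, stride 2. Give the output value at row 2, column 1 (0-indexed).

30

The receptive field on the input at this output position is [0 2 8 / 7 9 8 / 0 6 0]. Elementwise product with the kernel and sum: 0·1 + 2·3 + 8·-1 + 7·3 + 9·-1 + 8·1 + 0·-1 + 6·2 + 0·-1.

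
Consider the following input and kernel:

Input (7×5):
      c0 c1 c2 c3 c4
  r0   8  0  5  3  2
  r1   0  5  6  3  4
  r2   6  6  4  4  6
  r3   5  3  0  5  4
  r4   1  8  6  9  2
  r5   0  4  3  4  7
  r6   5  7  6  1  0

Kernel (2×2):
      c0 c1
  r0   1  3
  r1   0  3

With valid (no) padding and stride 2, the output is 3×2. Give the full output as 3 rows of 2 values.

23 23
33 31
37 45

Output[0,0]: The receptive field on the input at this output position is [8 0 / 0 5]. Elementwise product with the kernel and sum: 8·1 + 0·3 + 5·3.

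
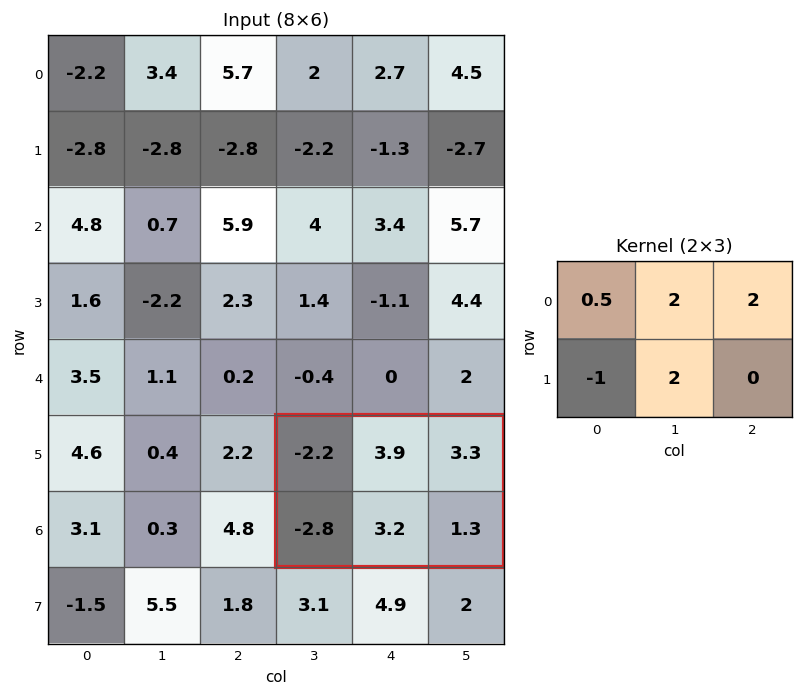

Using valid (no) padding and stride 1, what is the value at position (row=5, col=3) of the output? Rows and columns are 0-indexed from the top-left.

22.5

The receptive field on the input at this output position is [-2.2 3.9 3.3 / -2.8 3.2 1.3]. Elementwise product with the kernel and sum: -2.2·0.5 + 3.9·2 + 3.3·2 + -2.8·-1 + 3.2·2.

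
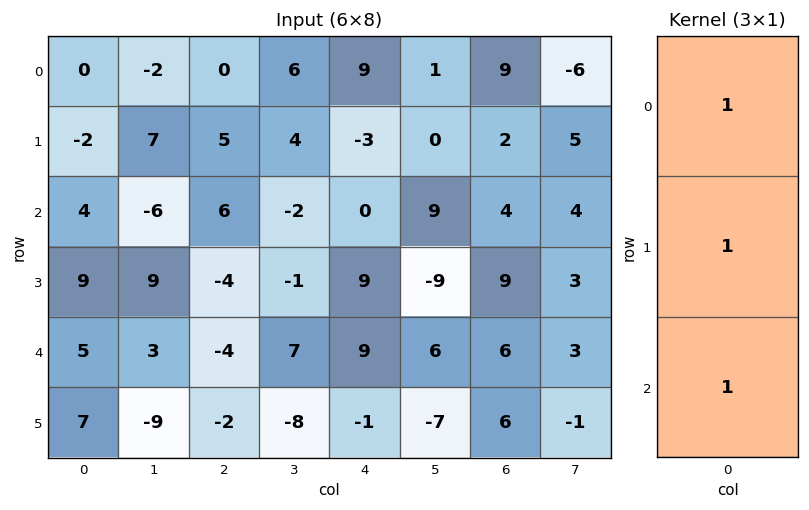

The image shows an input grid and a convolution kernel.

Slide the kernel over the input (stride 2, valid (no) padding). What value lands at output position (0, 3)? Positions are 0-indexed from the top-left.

The receptive field on the input at this output position is [9 / 2 / 4]. Elementwise product with the kernel and sum: 9·1 + 2·1 + 4·1.

15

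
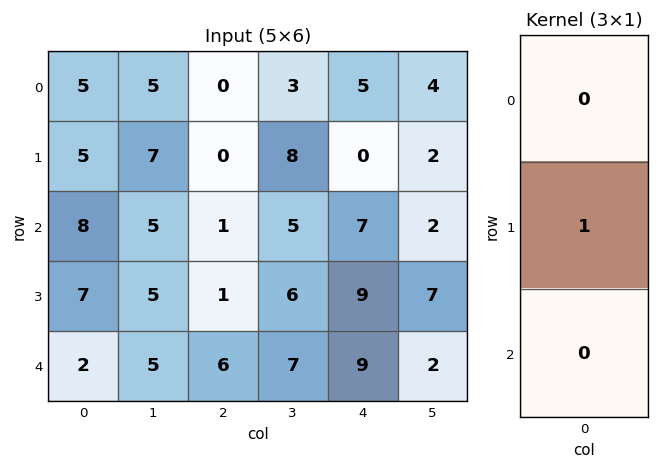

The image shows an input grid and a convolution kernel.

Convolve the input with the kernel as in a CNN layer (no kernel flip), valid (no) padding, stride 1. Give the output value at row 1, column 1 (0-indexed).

The receptive field on the input at this output position is [7 / 5 / 5]. Elementwise product with the kernel and sum: 5·1.

5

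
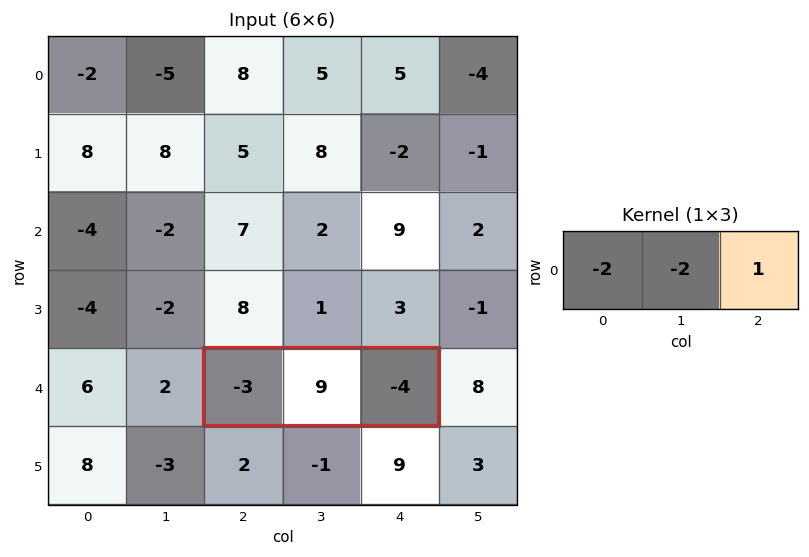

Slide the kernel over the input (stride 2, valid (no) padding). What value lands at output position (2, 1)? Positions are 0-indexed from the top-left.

The receptive field on the input at this output position is [-3 9 -4]. Elementwise product with the kernel and sum: -3·-2 + 9·-2 + -4·1.

-16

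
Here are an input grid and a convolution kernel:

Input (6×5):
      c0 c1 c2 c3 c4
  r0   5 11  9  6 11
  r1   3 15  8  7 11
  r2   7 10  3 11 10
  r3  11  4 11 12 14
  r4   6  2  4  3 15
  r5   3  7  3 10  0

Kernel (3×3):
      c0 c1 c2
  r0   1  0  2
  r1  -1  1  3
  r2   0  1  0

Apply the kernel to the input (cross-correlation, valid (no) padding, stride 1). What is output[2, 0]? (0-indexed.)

41

The receptive field on the input at this output position is [7 10 3 / 11 4 11 / 6 2 4]. Elementwise product with the kernel and sum: 7·1 + 3·2 + 11·-1 + 4·1 + 11·3 + 2·1.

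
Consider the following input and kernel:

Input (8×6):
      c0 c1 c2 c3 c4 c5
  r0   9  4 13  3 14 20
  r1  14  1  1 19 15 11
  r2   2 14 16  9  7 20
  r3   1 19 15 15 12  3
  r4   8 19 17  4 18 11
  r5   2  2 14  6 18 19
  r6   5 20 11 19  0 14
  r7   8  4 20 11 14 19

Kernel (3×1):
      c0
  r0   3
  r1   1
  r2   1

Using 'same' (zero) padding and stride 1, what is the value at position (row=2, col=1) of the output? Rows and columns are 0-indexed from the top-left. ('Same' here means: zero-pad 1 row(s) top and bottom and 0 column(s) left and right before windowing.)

The receptive field on the zero-padded input at this output position is [1 / 14 / 19]. Elementwise product with the kernel and sum: 1·3 + 14·1 + 19·1.

36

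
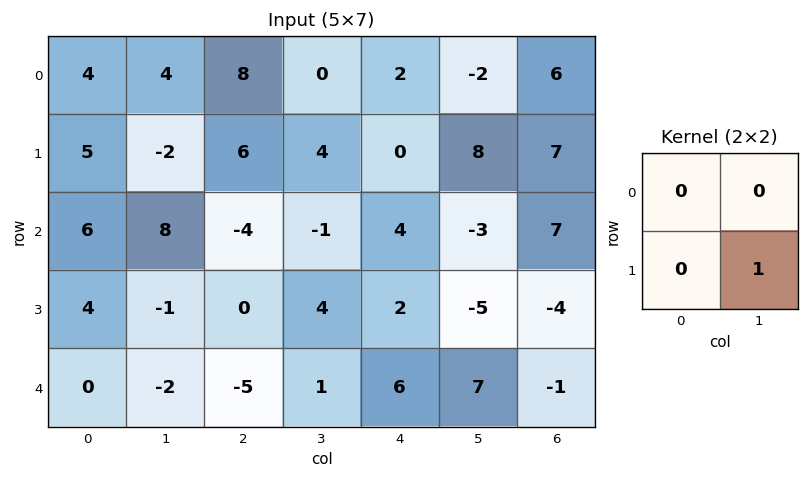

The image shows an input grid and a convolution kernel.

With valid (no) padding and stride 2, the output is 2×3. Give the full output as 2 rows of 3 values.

-2 4 8
-1 4 -5

Output[0,0]: The receptive field on the input at this output position is [4 4 / 5 -2]. Elementwise product with the kernel and sum: -2·1.
Output[0,1]: The receptive field on the input at this output position is [8 0 / 6 4]. Elementwise product with the kernel and sum: 4·1.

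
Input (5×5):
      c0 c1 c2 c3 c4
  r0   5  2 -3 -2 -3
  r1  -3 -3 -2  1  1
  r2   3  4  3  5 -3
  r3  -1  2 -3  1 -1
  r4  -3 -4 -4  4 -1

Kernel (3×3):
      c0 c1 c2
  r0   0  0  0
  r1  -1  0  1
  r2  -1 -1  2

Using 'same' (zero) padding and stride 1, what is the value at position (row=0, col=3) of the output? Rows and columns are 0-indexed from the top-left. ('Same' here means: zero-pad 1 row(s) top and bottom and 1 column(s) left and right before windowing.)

The receptive field on the zero-padded input at this output position is [0 0 0 / -3 -2 -3 / -2 1 1]. Elementwise product with the kernel and sum: -3·-1 + -3·1 + -2·-1 + 1·-1 + 1·2.

3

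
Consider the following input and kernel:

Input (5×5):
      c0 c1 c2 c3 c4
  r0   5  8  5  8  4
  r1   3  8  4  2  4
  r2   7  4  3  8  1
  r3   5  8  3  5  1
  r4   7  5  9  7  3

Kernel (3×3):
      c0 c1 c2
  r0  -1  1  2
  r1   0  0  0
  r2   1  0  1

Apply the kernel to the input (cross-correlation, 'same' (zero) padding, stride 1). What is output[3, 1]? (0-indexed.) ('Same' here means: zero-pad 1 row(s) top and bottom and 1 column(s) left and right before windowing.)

The receptive field on the zero-padded input at this output position is [7 4 3 / 5 8 3 / 7 5 9]. Elementwise product with the kernel and sum: 7·-1 + 4·1 + 3·2 + 7·1 + 9·1.

19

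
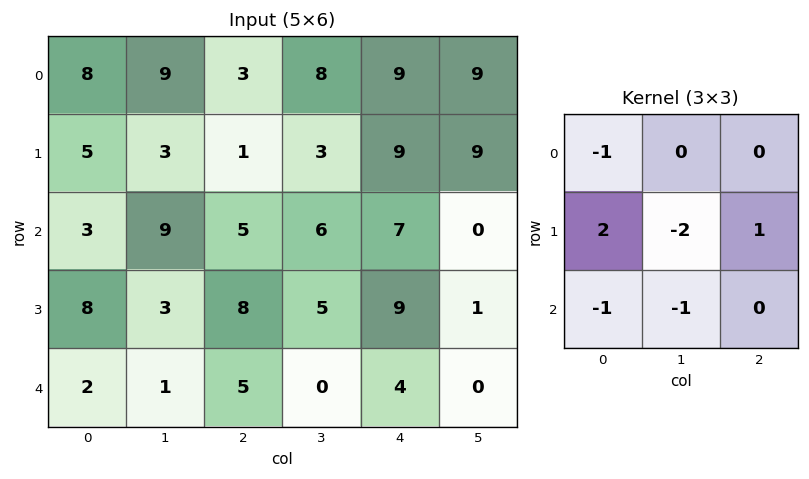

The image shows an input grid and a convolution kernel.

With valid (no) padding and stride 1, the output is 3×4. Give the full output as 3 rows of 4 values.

-15 -16 -9 -24
-23 0 -9 -19
12 -20 5 -17

Output[0,0]: The receptive field on the input at this output position is [8 9 3 / 5 3 1 / 3 9 5]. Elementwise product with the kernel and sum: 8·-1 + 5·2 + 3·-2 + 1·1 + 3·-1 + 9·-1.
Output[0,1]: The receptive field on the input at this output position is [9 3 8 / 3 1 3 / 9 5 6]. Elementwise product with the kernel and sum: 9·-1 + 3·2 + 1·-2 + 3·1 + 9·-1 + 5·-1.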